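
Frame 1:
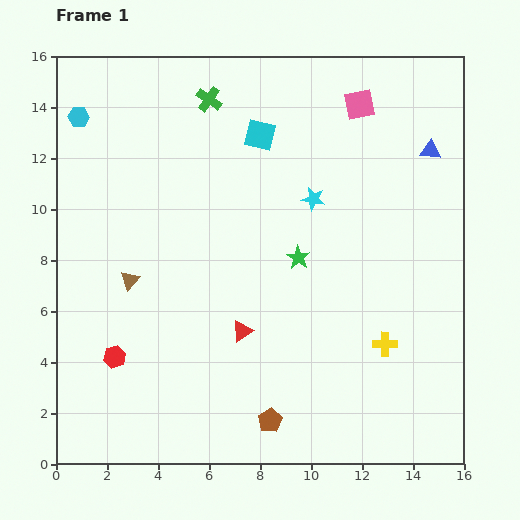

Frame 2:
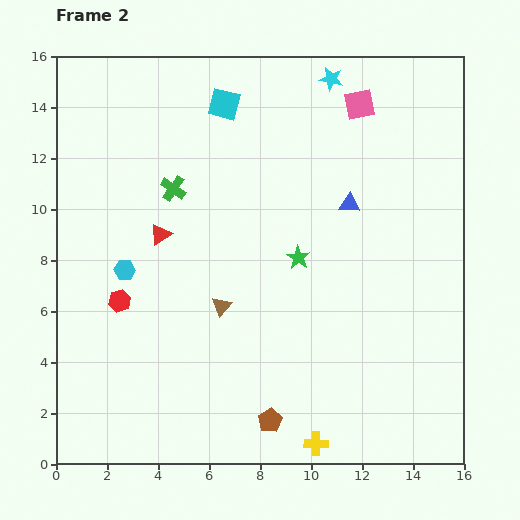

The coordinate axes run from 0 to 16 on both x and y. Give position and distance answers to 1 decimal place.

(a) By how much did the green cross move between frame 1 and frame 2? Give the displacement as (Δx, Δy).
(-1.4, -3.5)

The green cross was at (6.0, 14.3) in frame 1 and (4.6, 10.8) in frame 2.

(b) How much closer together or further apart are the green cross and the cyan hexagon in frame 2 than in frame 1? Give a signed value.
-1.4

Distance in frame 1: 5.1. Distance in frame 2: 3.7.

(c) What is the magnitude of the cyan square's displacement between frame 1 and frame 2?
1.8

The cyan square moved from (8.0, 12.9) to (6.6, 14.1), a distance of √(1.4² + 1.2²) ≈ 1.8.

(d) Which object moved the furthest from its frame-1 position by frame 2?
the cyan hexagon

(moved 6.3; next 5.0)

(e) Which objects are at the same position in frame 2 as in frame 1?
the brown pentagon, the pink square, the green star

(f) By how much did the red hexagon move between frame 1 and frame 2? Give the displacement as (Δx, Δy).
(0.2, 2.2)

The red hexagon was at (2.3, 4.2) in frame 1 and (2.5, 6.4) in frame 2.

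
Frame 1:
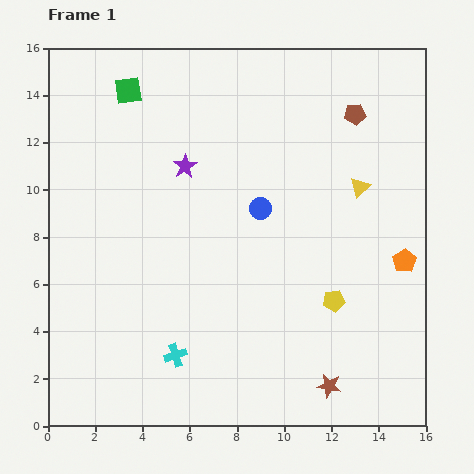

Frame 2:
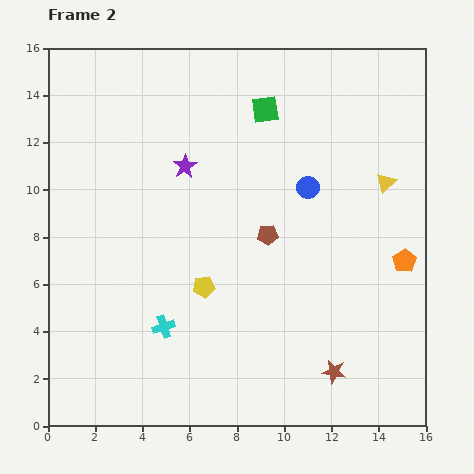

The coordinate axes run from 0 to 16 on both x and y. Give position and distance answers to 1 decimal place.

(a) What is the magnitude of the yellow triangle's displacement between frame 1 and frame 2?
1.1

The yellow triangle moved from (13.2, 10.1) to (14.3, 10.3), a distance of √(1.1² + 0.2²) ≈ 1.1.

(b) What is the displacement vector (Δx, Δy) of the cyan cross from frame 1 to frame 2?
(-0.5, 1.2)

The cyan cross was at (5.4, 3.0) in frame 1 and (4.9, 4.2) in frame 2.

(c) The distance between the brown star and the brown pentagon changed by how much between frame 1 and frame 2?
-5.2

Distance in frame 1: 11.6. Distance in frame 2: 6.4.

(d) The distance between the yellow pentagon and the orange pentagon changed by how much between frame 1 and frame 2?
+5.2

Distance in frame 1: 3.4. Distance in frame 2: 8.6.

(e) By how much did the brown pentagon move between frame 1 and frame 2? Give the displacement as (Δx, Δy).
(-3.7, -5.1)

The brown pentagon was at (13.0, 13.2) in frame 1 and (9.3, 8.1) in frame 2.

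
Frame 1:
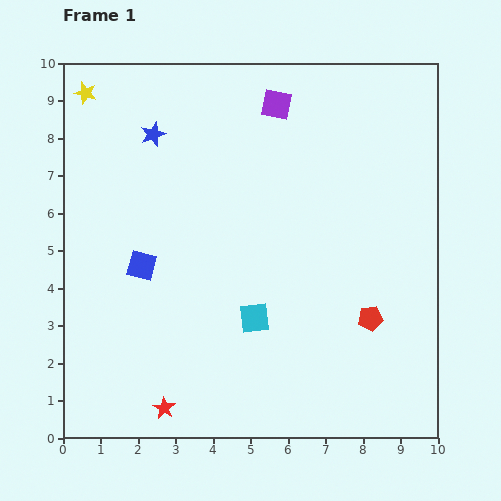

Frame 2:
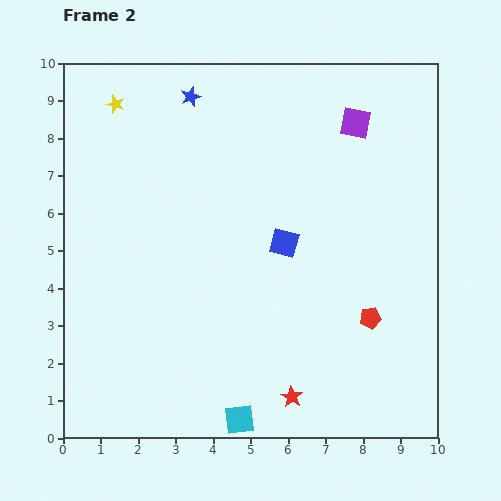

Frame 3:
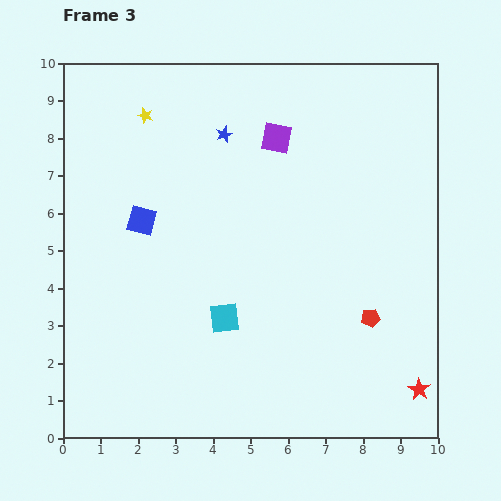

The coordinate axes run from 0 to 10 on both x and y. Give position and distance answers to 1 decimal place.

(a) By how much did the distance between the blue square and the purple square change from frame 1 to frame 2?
-1.9

Distance in frame 1: 5.6. Distance in frame 2: 3.7.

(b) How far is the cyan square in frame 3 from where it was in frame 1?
0.8

The cyan square moved from (5.1, 3.2) to (4.3, 3.2), a distance of √(0.8² + 0.0²) ≈ 0.8.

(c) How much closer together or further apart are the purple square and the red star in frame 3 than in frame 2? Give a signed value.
+0.2

Distance in frame 2: 7.5. Distance in frame 3: 7.7.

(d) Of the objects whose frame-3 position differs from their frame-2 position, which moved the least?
the yellow star

(moved 0.9)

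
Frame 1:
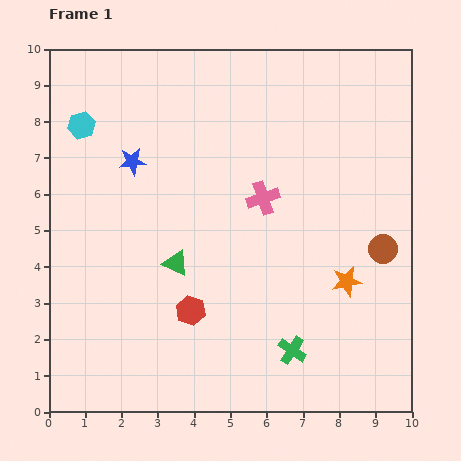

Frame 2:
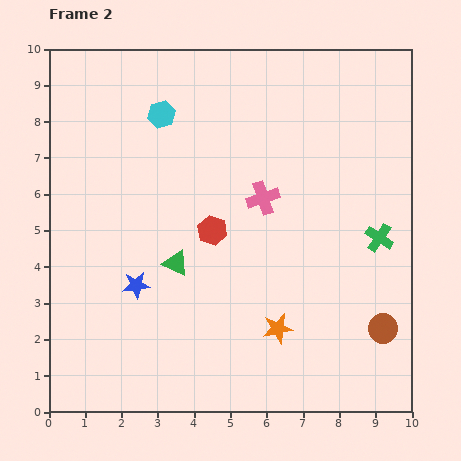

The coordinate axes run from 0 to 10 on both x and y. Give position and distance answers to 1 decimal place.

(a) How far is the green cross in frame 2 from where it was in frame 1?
3.9

The green cross moved from (6.7, 1.7) to (9.1, 4.8), a distance of √(2.4² + 3.1²) ≈ 3.9.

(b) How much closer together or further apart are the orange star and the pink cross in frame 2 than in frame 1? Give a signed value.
+0.3

Distance in frame 1: 3.3. Distance in frame 2: 3.6.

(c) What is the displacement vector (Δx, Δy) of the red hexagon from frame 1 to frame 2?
(0.6, 2.2)

The red hexagon was at (3.9, 2.8) in frame 1 and (4.5, 5.0) in frame 2.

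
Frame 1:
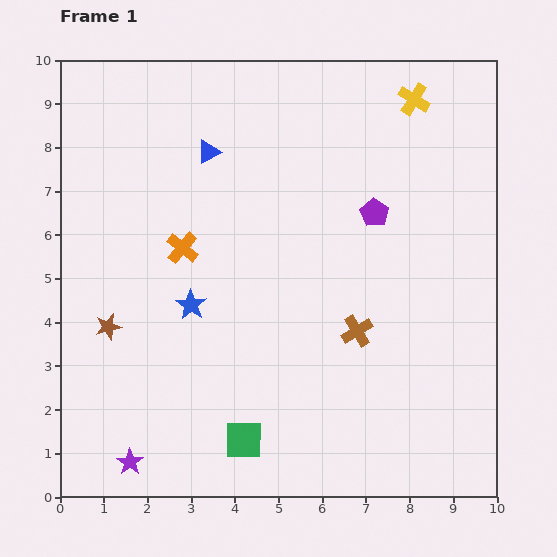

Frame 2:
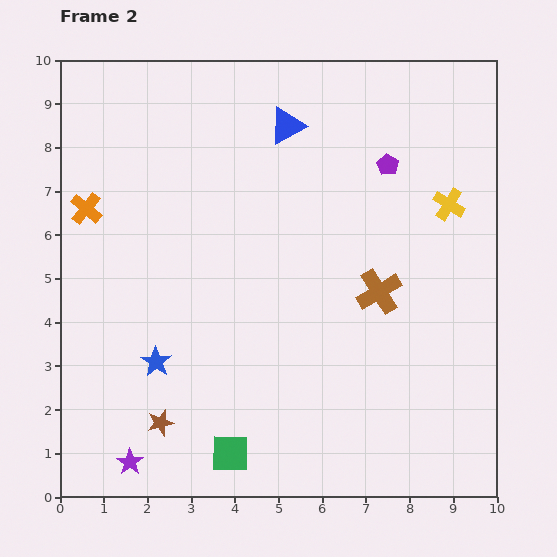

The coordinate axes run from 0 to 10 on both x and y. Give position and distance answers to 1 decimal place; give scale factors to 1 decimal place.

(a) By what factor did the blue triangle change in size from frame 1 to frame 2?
1.5×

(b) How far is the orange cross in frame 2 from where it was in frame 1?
2.4

The orange cross moved from (2.8, 5.7) to (0.6, 6.6), a distance of √(2.2² + 0.9²) ≈ 2.4.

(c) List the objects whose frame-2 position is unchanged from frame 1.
the purple star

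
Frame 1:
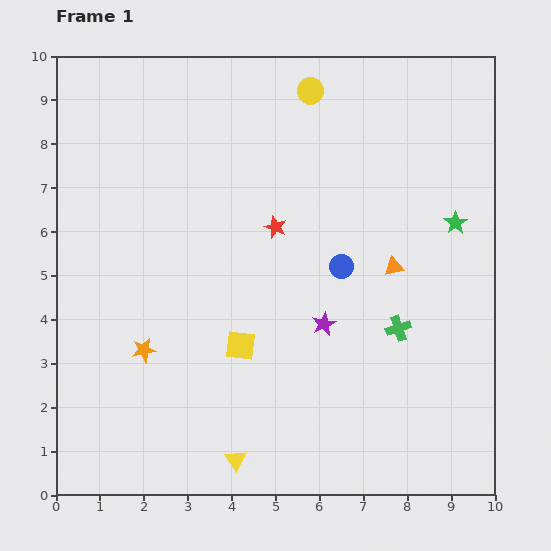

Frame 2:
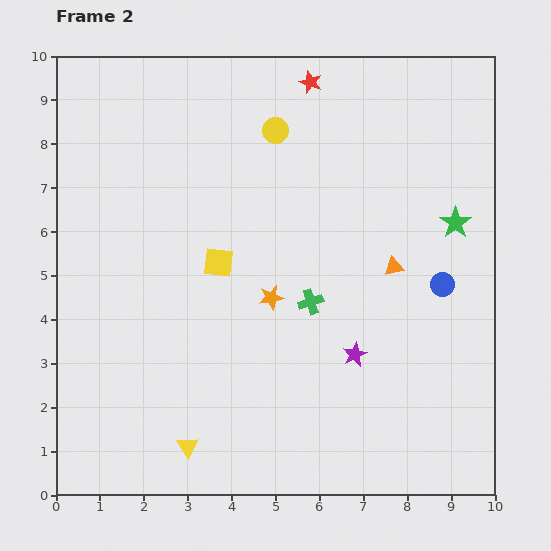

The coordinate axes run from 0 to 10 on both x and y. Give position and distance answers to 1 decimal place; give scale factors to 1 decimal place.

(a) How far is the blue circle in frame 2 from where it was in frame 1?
2.3

The blue circle moved from (6.5, 5.2) to (8.8, 4.8), a distance of √(2.3² + 0.4²) ≈ 2.3.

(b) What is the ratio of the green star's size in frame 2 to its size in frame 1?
1.4×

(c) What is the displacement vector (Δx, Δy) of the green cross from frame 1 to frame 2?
(-2.0, 0.6)

The green cross was at (7.8, 3.8) in frame 1 and (5.8, 4.4) in frame 2.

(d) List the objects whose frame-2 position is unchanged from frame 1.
the green star, the orange triangle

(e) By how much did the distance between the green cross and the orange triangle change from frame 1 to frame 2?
+0.7

Distance in frame 1: 1.4. Distance in frame 2: 2.1.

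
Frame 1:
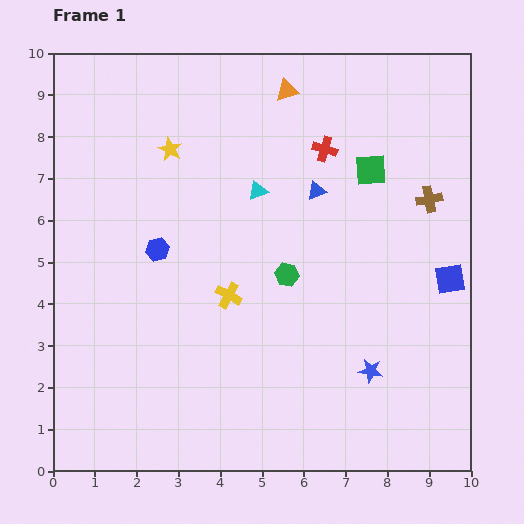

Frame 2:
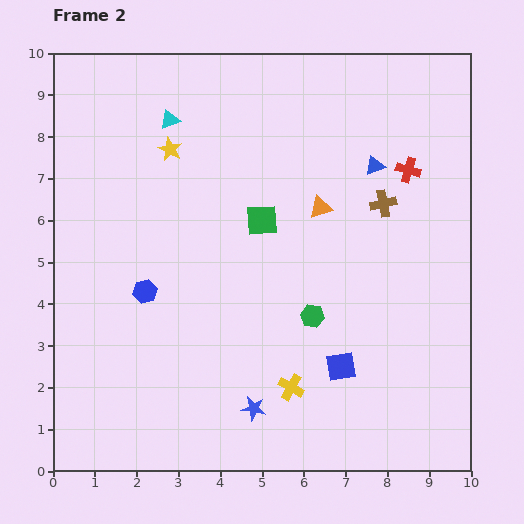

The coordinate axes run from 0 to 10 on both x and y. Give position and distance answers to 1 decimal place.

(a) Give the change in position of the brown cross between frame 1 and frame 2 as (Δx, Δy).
(-1.1, -0.1)

The brown cross was at (9.0, 6.5) in frame 1 and (7.9, 6.4) in frame 2.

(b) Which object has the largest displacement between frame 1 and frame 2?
the blue square

(moved 3.3; next 2.9)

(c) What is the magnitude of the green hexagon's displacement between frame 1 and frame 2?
1.2

The green hexagon moved from (5.6, 4.7) to (6.2, 3.7), a distance of √(0.6² + 1.0²) ≈ 1.2.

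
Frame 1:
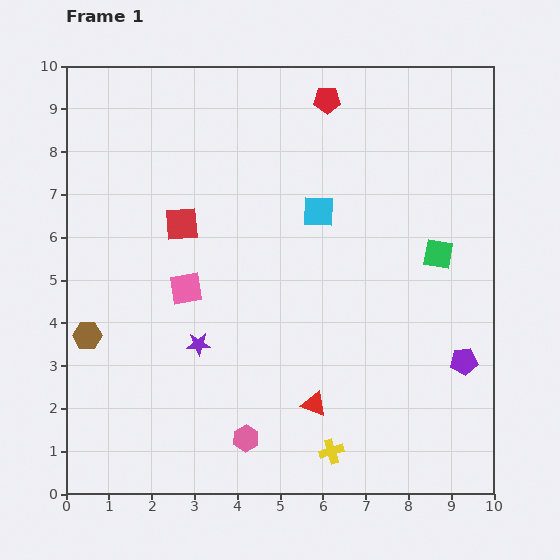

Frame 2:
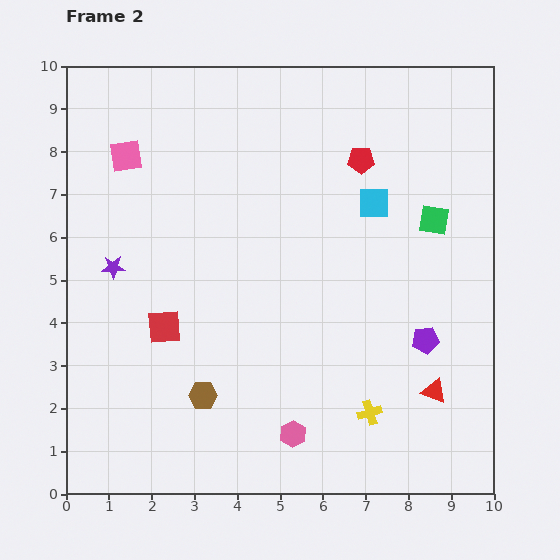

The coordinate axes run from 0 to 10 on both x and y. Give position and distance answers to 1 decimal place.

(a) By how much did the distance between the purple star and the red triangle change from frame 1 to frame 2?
+5.0

Distance in frame 1: 3.0. Distance in frame 2: 8.0.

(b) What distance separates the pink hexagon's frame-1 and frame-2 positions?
1.1

The pink hexagon moved from (4.2, 1.3) to (5.3, 1.4), a distance of √(1.1² + 0.1²) ≈ 1.1.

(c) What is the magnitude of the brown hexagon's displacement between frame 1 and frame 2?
3.0

The brown hexagon moved from (0.5, 3.7) to (3.2, 2.3), a distance of √(2.7² + 1.4²) ≈ 3.0.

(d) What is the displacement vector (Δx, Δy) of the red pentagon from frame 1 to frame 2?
(0.8, -1.4)

The red pentagon was at (6.1, 9.2) in frame 1 and (6.9, 7.8) in frame 2.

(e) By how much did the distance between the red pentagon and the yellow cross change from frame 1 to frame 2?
-2.3

Distance in frame 1: 8.2. Distance in frame 2: 5.9.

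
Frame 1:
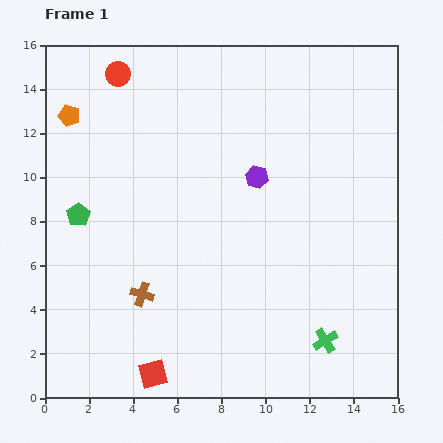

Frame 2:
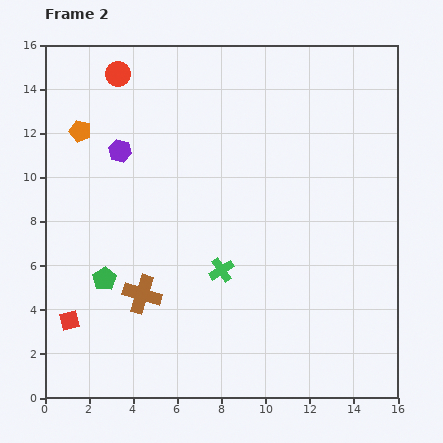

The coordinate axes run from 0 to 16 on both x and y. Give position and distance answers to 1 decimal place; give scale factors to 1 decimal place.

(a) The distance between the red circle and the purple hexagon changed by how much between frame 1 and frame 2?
-4.4

Distance in frame 1: 7.9. Distance in frame 2: 3.5.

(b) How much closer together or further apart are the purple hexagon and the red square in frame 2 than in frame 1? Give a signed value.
-2.1

Distance in frame 1: 10.1. Distance in frame 2: 8.0.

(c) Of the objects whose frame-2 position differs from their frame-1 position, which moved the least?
the orange pentagon

(moved 0.9)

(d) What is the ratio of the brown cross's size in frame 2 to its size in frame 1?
1.6×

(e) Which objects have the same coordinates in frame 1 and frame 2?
the brown cross, the red circle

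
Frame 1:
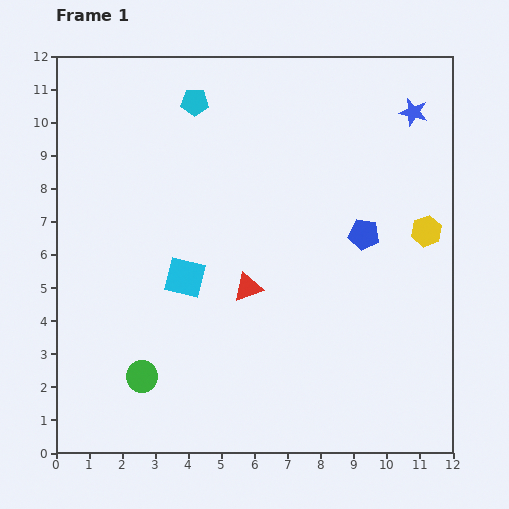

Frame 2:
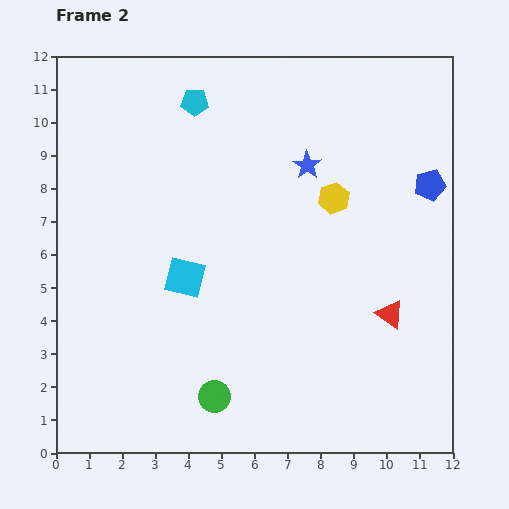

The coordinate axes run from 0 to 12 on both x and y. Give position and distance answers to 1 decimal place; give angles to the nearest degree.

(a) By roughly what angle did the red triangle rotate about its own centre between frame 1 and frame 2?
53° clockwise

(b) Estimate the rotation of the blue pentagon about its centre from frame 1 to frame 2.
22° counter-clockwise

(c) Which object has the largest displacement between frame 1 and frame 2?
the red triangle

(moved 4.4; next 3.6)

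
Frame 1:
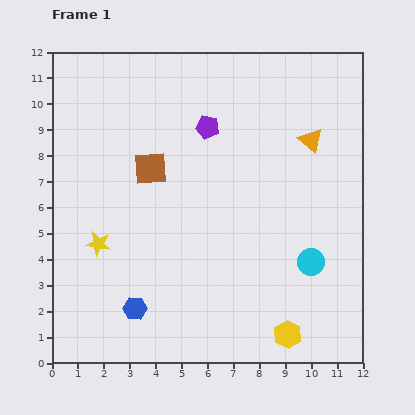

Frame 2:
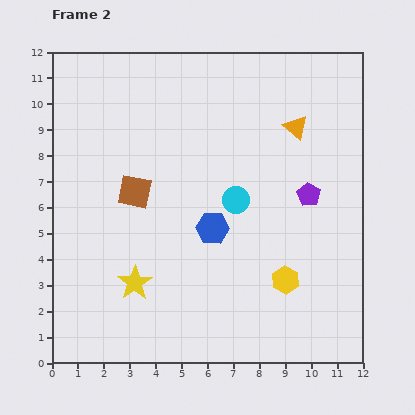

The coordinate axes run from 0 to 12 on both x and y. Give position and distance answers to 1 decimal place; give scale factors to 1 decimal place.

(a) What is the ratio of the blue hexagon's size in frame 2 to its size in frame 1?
1.4×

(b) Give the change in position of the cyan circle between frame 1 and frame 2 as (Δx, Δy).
(-2.9, 2.4)

The cyan circle was at (10.0, 3.9) in frame 1 and (7.1, 6.3) in frame 2.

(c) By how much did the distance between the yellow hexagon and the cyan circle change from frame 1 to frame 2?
+0.7

Distance in frame 1: 2.9. Distance in frame 2: 3.6.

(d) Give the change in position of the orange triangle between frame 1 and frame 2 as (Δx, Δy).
(-0.6, 0.5)

The orange triangle was at (10.0, 8.6) in frame 1 and (9.4, 9.1) in frame 2.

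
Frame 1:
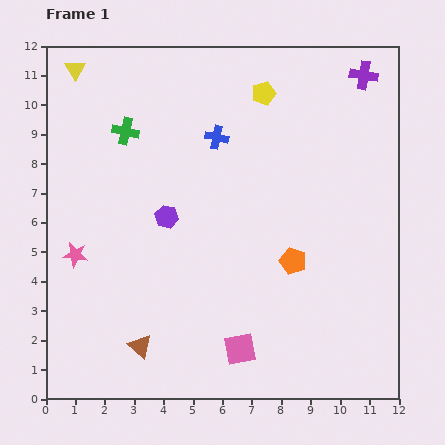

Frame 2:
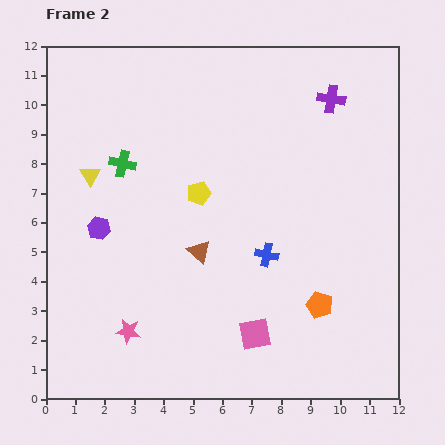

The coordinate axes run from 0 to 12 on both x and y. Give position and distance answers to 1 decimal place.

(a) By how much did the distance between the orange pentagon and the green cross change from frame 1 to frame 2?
+1.0

Distance in frame 1: 7.2. Distance in frame 2: 8.2.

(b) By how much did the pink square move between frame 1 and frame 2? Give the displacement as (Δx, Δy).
(0.5, 0.5)

The pink square was at (6.6, 1.7) in frame 1 and (7.1, 2.2) in frame 2.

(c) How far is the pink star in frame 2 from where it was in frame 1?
3.2

The pink star moved from (1.0, 4.9) to (2.8, 2.3), a distance of √(1.8² + 2.6²) ≈ 3.2.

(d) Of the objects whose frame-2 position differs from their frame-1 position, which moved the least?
the pink square

(moved 0.7)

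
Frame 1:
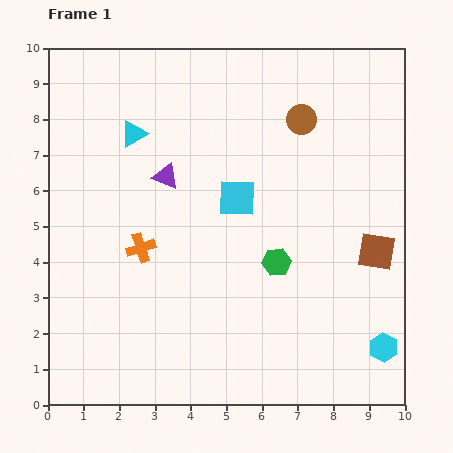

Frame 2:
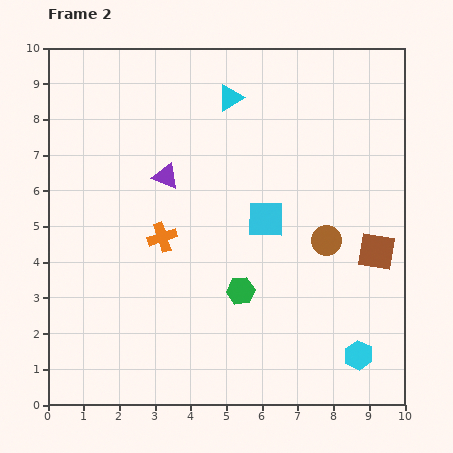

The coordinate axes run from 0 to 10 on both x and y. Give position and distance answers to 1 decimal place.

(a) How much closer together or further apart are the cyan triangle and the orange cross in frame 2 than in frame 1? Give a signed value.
+1.1

Distance in frame 1: 3.2. Distance in frame 2: 4.3.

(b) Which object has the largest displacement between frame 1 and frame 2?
the brown circle

(moved 3.5; next 2.9)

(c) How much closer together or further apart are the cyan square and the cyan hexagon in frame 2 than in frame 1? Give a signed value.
-1.3

Distance in frame 1: 5.9. Distance in frame 2: 4.6.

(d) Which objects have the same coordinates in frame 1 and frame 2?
the brown square, the purple triangle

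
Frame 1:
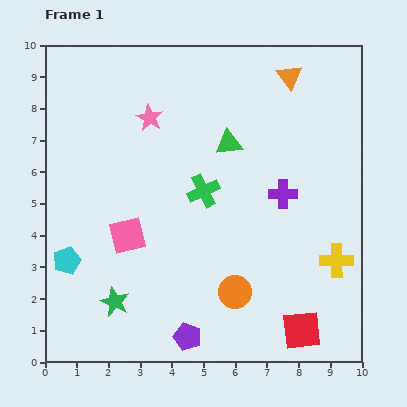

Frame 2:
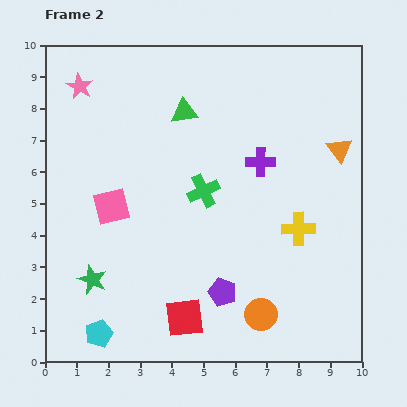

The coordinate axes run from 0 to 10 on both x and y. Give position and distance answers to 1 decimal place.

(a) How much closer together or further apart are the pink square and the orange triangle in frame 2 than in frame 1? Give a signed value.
+0.3

Distance in frame 1: 7.1. Distance in frame 2: 7.4.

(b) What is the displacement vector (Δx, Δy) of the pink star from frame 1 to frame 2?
(-2.2, 1.0)

The pink star was at (3.3, 7.7) in frame 1 and (1.1, 8.7) in frame 2.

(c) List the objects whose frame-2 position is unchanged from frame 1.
the green cross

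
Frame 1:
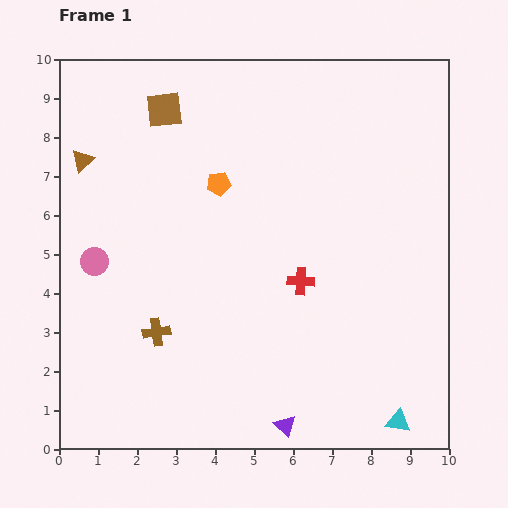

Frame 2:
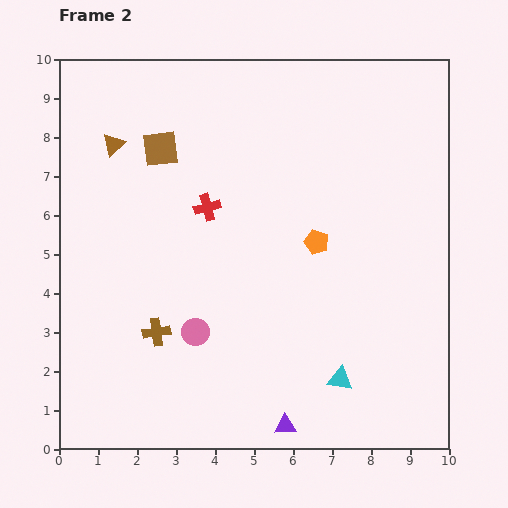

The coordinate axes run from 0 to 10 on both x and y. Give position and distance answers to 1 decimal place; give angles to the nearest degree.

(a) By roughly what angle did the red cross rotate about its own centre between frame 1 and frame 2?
19° counter-clockwise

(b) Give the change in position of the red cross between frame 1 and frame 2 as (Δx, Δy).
(-2.4, 1.9)

The red cross was at (6.2, 4.3) in frame 1 and (3.8, 6.2) in frame 2.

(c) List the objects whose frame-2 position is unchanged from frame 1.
the brown cross, the purple triangle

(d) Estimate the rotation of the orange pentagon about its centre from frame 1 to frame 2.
28° clockwise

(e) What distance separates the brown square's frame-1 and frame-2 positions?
1.0

The brown square moved from (2.7, 8.7) to (2.6, 7.7), a distance of √(0.1² + 1.0²) ≈ 1.0.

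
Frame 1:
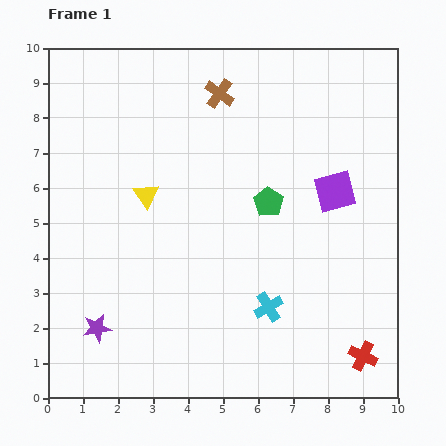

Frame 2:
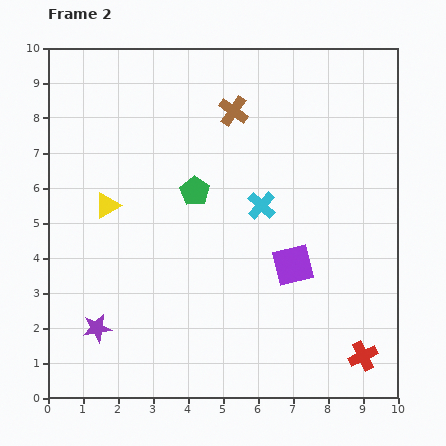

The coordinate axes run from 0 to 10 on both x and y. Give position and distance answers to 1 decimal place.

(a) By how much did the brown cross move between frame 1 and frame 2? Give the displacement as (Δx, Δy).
(0.4, -0.5)

The brown cross was at (4.9, 8.7) in frame 1 and (5.3, 8.2) in frame 2.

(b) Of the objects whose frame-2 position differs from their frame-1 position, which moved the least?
the brown cross

(moved 0.6)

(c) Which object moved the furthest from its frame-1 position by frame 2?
the cyan cross

(moved 2.9; next 2.4)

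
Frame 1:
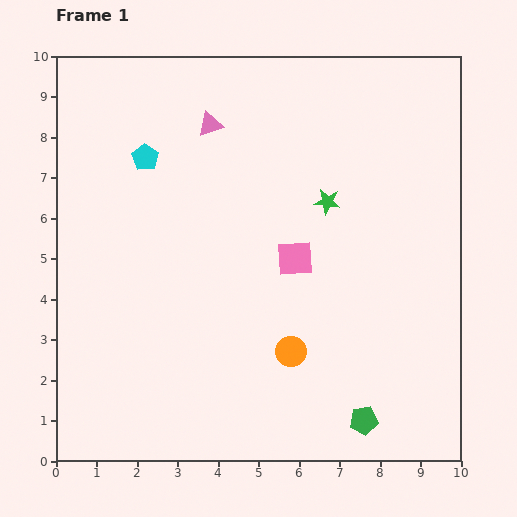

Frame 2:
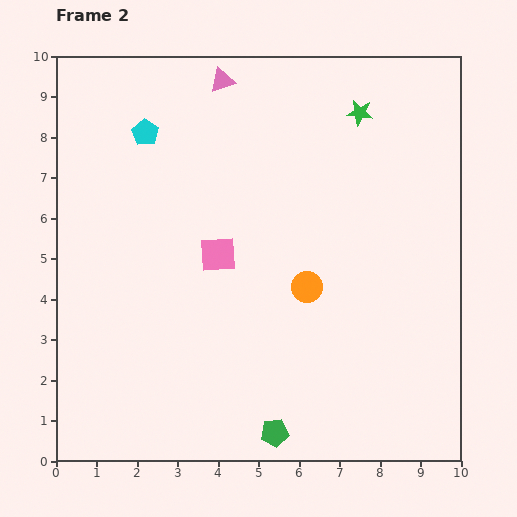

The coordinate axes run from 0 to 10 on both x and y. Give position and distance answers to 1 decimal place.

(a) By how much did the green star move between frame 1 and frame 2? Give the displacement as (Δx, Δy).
(0.8, 2.2)

The green star was at (6.7, 6.4) in frame 1 and (7.5, 8.6) in frame 2.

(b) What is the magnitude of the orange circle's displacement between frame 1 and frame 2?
1.6

The orange circle moved from (5.8, 2.7) to (6.2, 4.3), a distance of √(0.4² + 1.6²) ≈ 1.6.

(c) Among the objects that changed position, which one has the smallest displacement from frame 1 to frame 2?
the cyan pentagon

(moved 0.6)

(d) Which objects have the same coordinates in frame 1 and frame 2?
none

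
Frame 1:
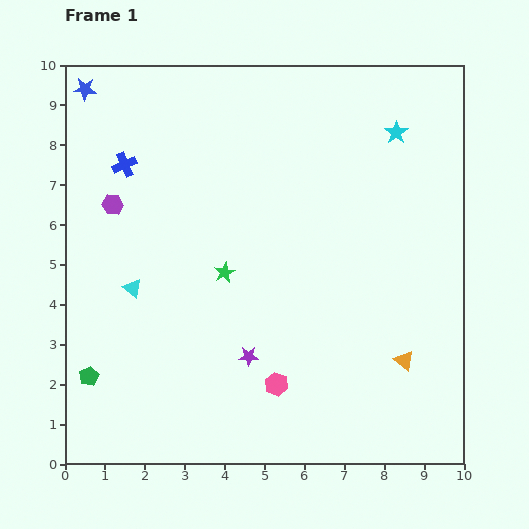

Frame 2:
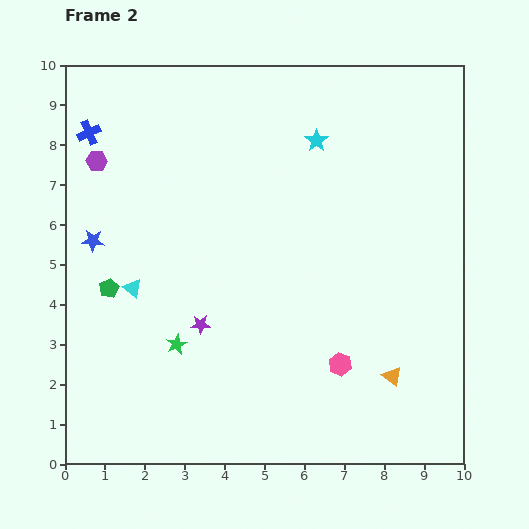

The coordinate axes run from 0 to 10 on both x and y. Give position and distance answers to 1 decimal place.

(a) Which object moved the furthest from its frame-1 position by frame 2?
the blue star

(moved 3.8; next 2.3)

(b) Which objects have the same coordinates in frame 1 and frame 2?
the cyan triangle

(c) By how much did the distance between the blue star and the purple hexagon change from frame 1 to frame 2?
-1.0

Distance in frame 1: 3.0. Distance in frame 2: 2.0.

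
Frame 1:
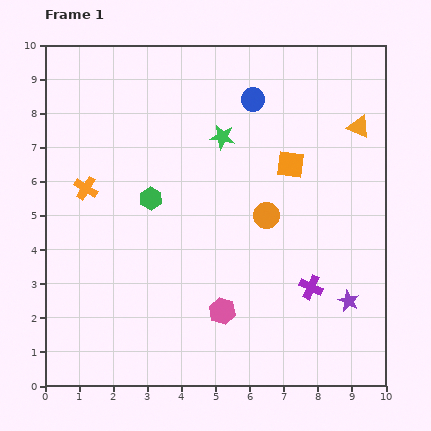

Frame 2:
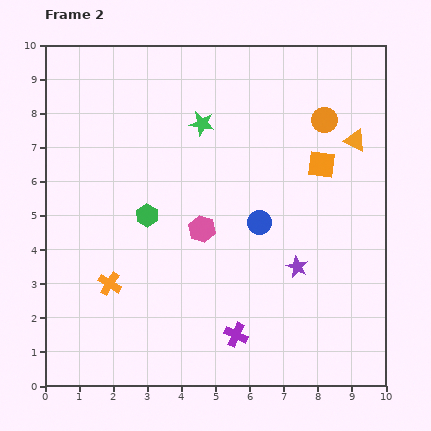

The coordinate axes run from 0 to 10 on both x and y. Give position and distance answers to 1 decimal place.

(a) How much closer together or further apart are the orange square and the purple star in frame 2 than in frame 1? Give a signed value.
-1.2

Distance in frame 1: 4.3. Distance in frame 2: 3.1.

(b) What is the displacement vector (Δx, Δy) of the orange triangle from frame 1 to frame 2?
(-0.1, -0.4)

The orange triangle was at (9.2, 7.6) in frame 1 and (9.1, 7.2) in frame 2.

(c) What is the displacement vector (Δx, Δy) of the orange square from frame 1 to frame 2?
(0.9, 0.0)

The orange square was at (7.2, 6.5) in frame 1 and (8.1, 6.5) in frame 2.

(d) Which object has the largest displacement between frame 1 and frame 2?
the blue circle

(moved 3.6; next 3.3)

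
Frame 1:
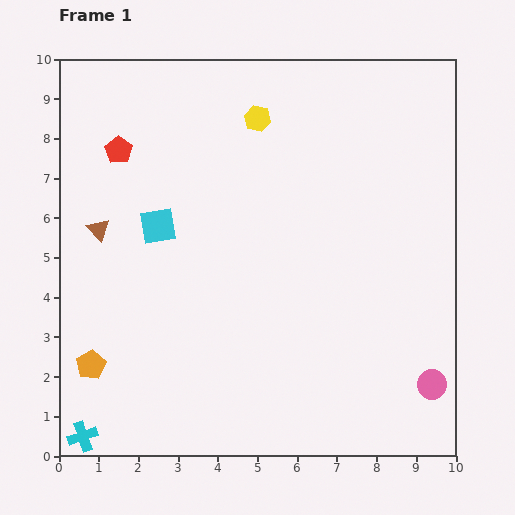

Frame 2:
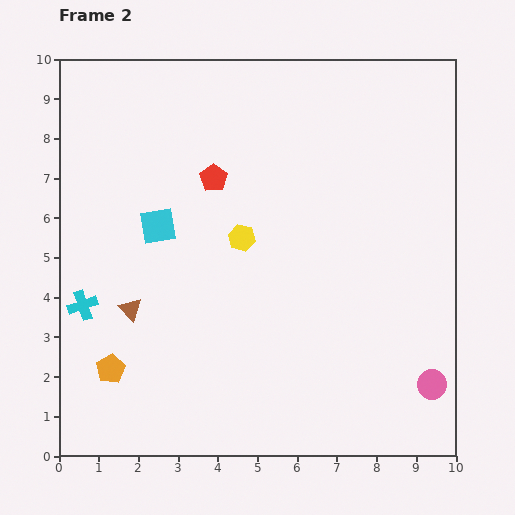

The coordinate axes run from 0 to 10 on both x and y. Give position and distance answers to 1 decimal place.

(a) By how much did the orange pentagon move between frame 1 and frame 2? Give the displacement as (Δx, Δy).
(0.5, -0.1)

The orange pentagon was at (0.8, 2.3) in frame 1 and (1.3, 2.2) in frame 2.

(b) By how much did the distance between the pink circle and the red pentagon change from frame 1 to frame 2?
-2.3

Distance in frame 1: 9.9. Distance in frame 2: 7.6.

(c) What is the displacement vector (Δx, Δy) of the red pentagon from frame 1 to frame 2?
(2.4, -0.7)

The red pentagon was at (1.5, 7.7) in frame 1 and (3.9, 7.0) in frame 2.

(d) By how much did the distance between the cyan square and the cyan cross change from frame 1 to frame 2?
-2.8

Distance in frame 1: 5.6. Distance in frame 2: 2.8.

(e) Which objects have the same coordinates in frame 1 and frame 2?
the pink circle, the cyan square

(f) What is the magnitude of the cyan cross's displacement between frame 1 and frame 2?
3.3

The cyan cross moved from (0.6, 0.5) to (0.6, 3.8), a distance of √(0.0² + 3.3²) ≈ 3.3.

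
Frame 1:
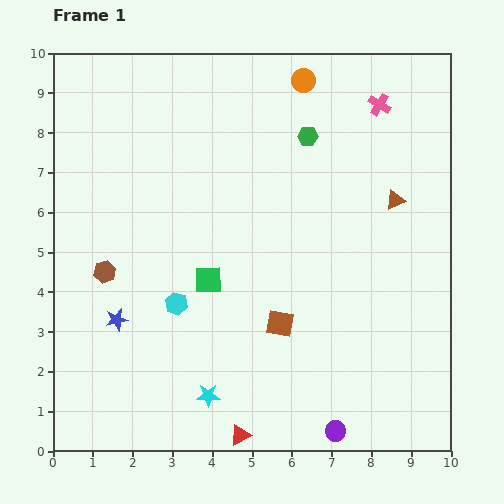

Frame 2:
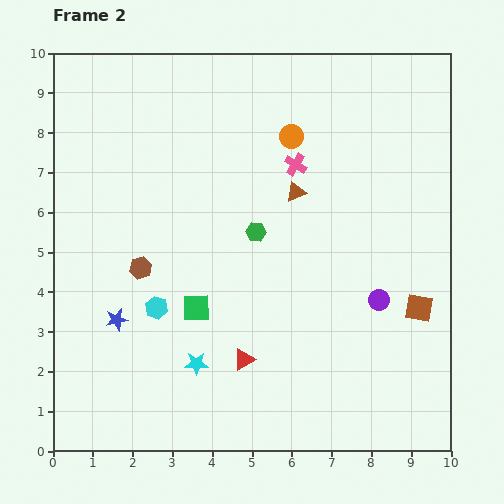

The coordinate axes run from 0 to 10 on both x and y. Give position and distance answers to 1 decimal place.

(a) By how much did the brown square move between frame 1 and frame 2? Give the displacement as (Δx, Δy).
(3.5, 0.4)

The brown square was at (5.7, 3.2) in frame 1 and (9.2, 3.6) in frame 2.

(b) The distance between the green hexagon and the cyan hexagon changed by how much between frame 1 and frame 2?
-2.2

Distance in frame 1: 5.3. Distance in frame 2: 3.1.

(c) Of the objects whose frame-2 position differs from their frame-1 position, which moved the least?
the cyan hexagon

(moved 0.5)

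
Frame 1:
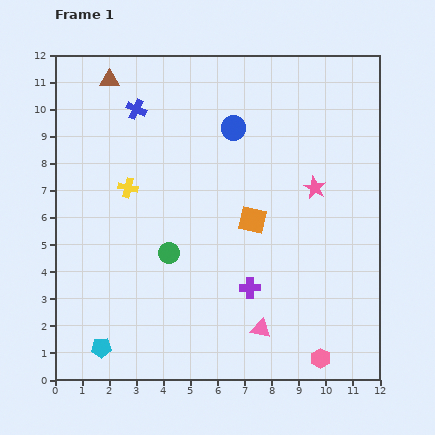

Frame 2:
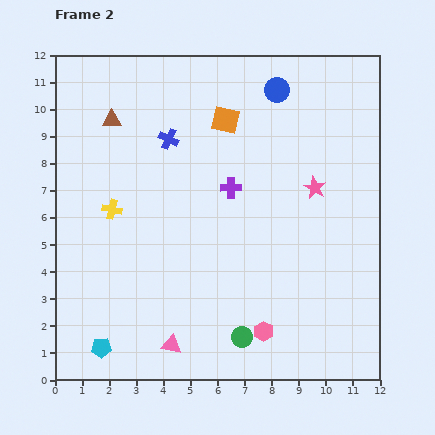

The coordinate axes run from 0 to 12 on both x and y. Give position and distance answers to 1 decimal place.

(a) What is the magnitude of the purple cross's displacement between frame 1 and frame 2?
3.8

The purple cross moved from (7.2, 3.4) to (6.5, 7.1), a distance of √(0.7² + 3.7²) ≈ 3.8.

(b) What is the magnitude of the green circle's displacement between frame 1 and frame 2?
4.1

The green circle moved from (4.2, 4.7) to (6.9, 1.6), a distance of √(2.7² + 3.1²) ≈ 4.1.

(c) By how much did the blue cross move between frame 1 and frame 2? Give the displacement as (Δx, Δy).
(1.2, -1.1)

The blue cross was at (3.0, 10.0) in frame 1 and (4.2, 8.9) in frame 2.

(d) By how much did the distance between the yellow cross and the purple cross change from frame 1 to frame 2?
-1.3

Distance in frame 1: 5.8. Distance in frame 2: 4.5.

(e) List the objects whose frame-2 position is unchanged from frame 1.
the pink star, the cyan pentagon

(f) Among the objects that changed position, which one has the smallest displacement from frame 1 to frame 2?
the yellow cross

(moved 1.0)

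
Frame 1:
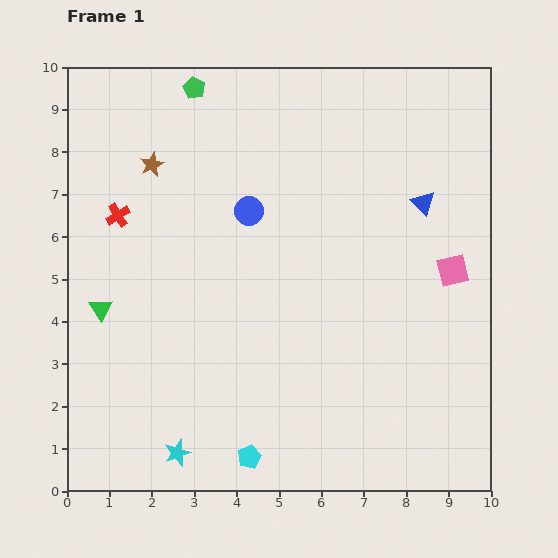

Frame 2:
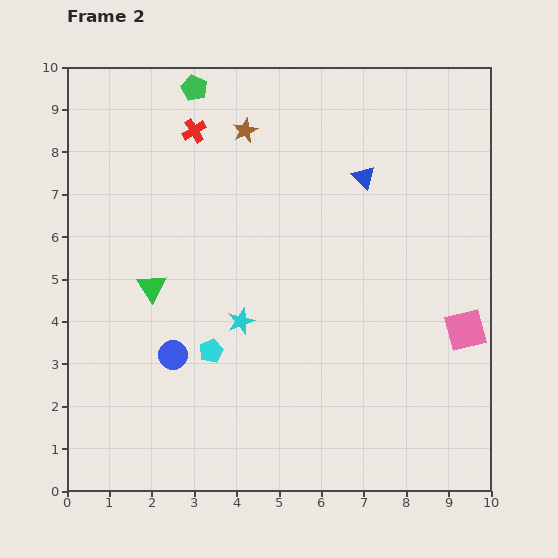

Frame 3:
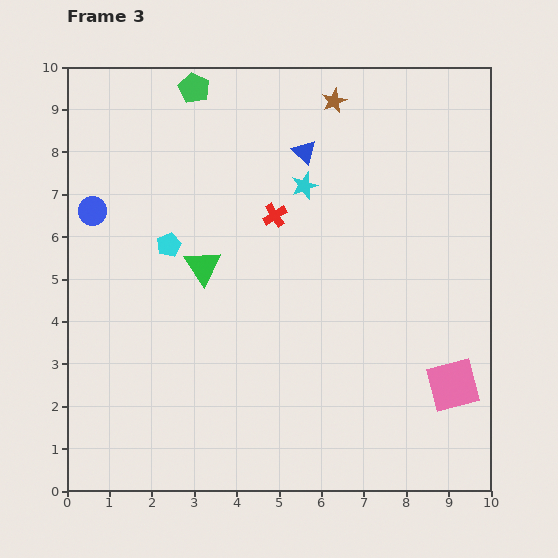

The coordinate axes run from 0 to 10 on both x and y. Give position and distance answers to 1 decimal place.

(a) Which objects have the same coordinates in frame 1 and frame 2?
the green pentagon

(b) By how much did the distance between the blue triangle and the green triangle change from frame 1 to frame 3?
-4.4

Distance in frame 1: 8.0. Distance in frame 3: 3.6.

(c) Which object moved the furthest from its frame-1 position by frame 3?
the cyan star

(moved 7.0; next 5.3)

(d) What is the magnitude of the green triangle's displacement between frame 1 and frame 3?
2.6

The green triangle moved from (0.8, 4.3) to (3.2, 5.3), a distance of √(2.4² + 1.0²) ≈ 2.6.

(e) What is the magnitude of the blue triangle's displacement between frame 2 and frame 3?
1.5

The blue triangle moved from (7.0, 7.4) to (5.6, 8.0), a distance of √(1.4² + 0.6²) ≈ 1.5.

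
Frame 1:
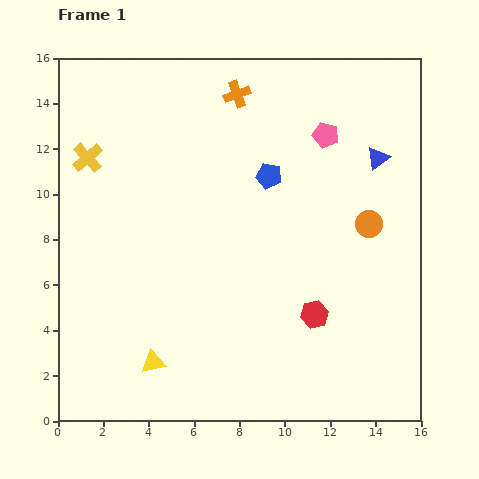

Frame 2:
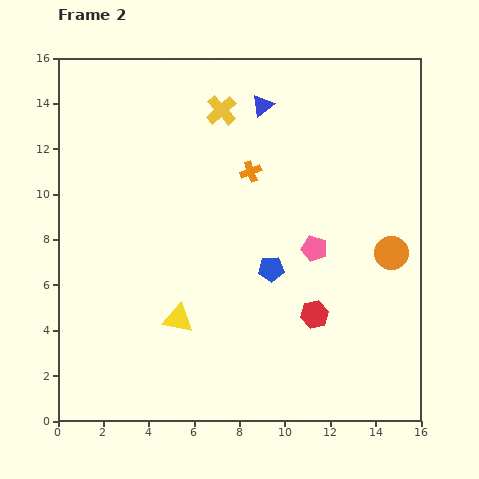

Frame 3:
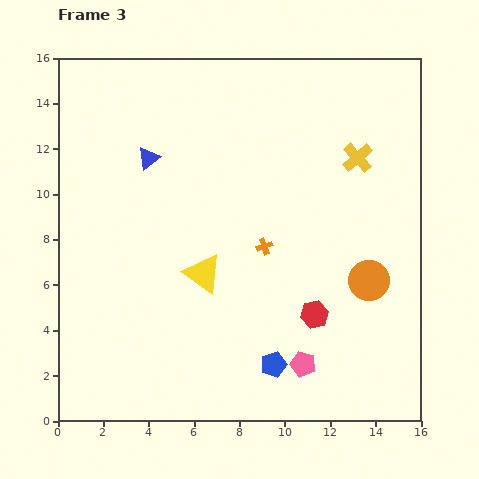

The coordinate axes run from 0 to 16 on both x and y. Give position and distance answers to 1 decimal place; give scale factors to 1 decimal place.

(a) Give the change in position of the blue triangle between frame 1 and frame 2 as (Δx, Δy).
(-5.1, 2.3)

The blue triangle was at (14.1, 11.6) in frame 1 and (9.0, 13.9) in frame 2.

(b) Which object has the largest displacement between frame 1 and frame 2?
the yellow cross

(moved 6.3; next 5.6)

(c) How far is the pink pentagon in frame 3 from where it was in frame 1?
10.1

The pink pentagon moved from (11.8, 12.6) to (10.8, 2.5), a distance of √(1.0² + 10.1²) ≈ 10.1.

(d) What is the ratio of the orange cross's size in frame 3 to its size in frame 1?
0.6×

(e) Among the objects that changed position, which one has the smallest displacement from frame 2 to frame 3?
the orange circle

(moved 1.6)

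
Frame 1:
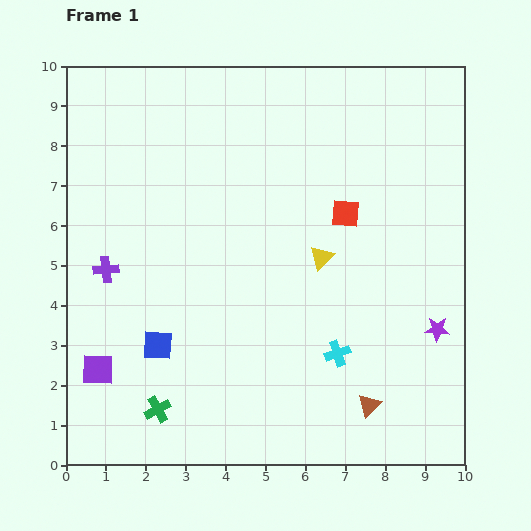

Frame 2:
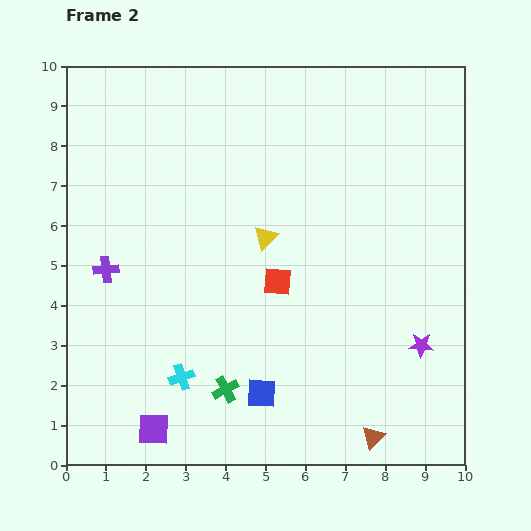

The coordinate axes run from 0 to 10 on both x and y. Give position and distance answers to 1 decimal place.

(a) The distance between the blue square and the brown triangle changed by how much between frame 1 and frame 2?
-2.5

Distance in frame 1: 5.5. Distance in frame 2: 3.0.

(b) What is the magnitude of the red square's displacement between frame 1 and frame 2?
2.4

The red square moved from (7.0, 6.3) to (5.3, 4.6), a distance of √(1.7² + 1.7²) ≈ 2.4.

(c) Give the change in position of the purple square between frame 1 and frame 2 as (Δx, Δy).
(1.4, -1.5)

The purple square was at (0.8, 2.4) in frame 1 and (2.2, 0.9) in frame 2.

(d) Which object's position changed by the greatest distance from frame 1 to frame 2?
the cyan cross

(moved 3.9; next 2.9)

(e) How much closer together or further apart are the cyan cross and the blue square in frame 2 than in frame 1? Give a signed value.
-2.5

Distance in frame 1: 4.5. Distance in frame 2: 2.0.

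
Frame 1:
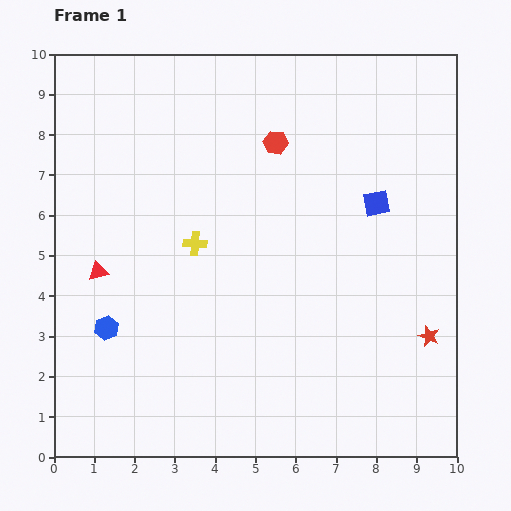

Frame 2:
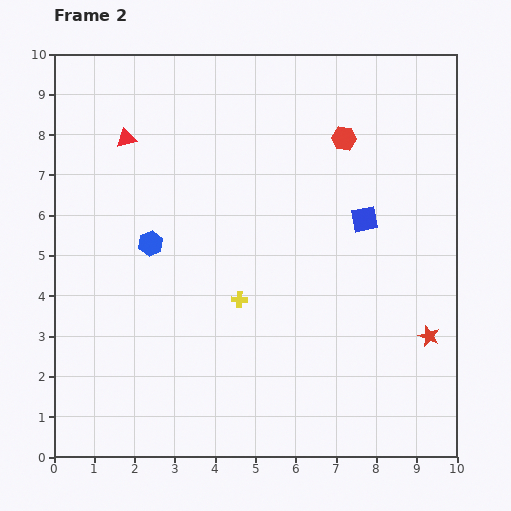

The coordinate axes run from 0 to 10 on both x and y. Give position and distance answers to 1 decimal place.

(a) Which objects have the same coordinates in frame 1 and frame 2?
the red star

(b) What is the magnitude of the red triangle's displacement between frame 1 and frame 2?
3.4

The red triangle moved from (1.1, 4.6) to (1.8, 7.9), a distance of √(0.7² + 3.3²) ≈ 3.4.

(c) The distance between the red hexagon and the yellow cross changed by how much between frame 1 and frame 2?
+1.6

Distance in frame 1: 3.2. Distance in frame 2: 4.8.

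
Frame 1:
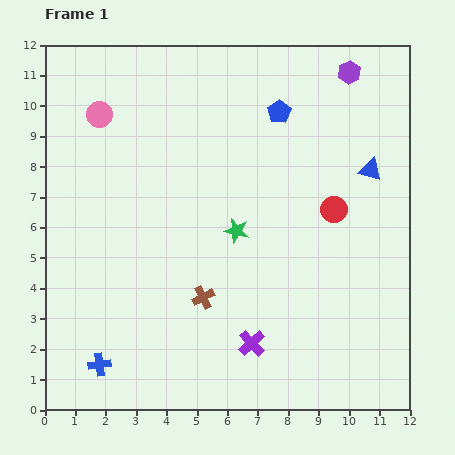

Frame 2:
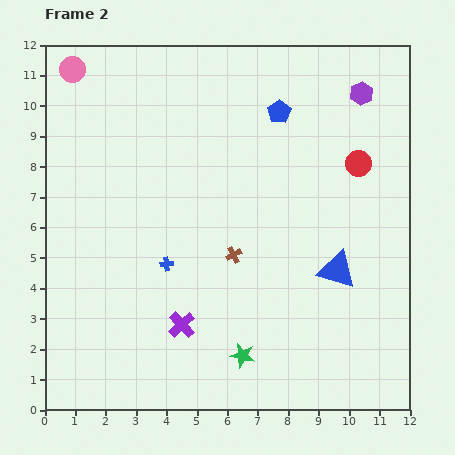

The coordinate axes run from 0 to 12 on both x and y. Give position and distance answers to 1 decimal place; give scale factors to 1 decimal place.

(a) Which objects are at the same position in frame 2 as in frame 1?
the blue pentagon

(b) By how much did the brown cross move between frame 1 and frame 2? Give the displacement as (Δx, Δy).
(1.0, 1.4)

The brown cross was at (5.2, 3.7) in frame 1 and (6.2, 5.1) in frame 2.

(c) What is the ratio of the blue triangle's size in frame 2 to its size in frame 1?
1.7×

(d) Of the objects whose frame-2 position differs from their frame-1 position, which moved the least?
the purple hexagon

(moved 0.8)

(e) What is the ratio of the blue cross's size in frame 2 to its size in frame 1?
0.6×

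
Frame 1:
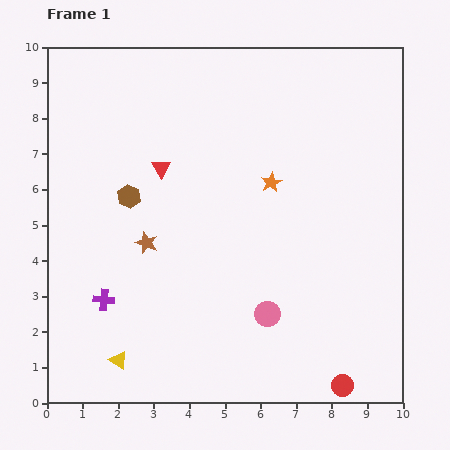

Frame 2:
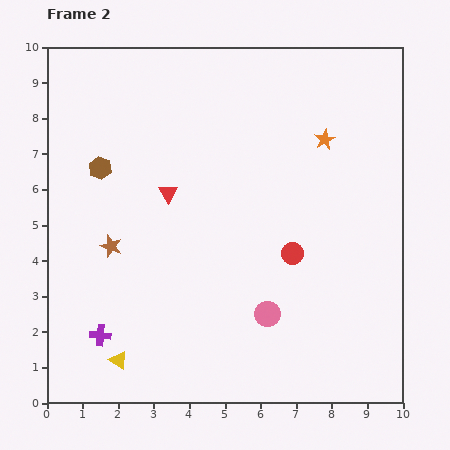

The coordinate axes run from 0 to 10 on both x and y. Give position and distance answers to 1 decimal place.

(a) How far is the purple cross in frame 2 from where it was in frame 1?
1.0

The purple cross moved from (1.6, 2.9) to (1.5, 1.9), a distance of √(0.1² + 1.0²) ≈ 1.0.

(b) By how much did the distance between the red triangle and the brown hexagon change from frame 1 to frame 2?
+0.8

Distance in frame 1: 1.2. Distance in frame 2: 2.0.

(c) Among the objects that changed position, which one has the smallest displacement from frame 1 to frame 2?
the red triangle

(moved 0.7)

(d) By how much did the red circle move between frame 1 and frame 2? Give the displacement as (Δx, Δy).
(-1.4, 3.7)

The red circle was at (8.3, 0.5) in frame 1 and (6.9, 4.2) in frame 2.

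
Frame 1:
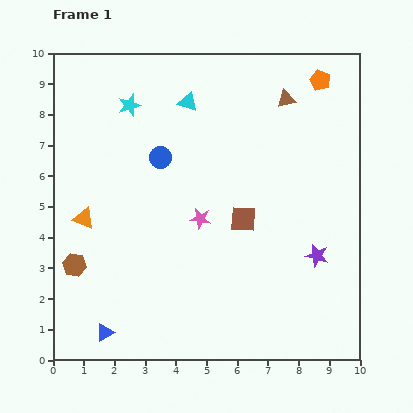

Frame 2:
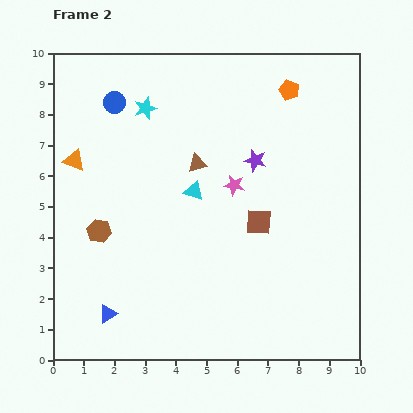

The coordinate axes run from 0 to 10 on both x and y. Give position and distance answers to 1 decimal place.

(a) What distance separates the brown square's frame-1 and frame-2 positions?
0.5

The brown square moved from (6.2, 4.6) to (6.7, 4.5), a distance of √(0.5² + 0.1²) ≈ 0.5.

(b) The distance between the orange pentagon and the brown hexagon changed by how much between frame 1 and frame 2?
-2.3

Distance in frame 1: 10.0. Distance in frame 2: 7.7.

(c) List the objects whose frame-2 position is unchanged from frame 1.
none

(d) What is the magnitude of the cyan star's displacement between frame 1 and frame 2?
0.5

The cyan star moved from (2.5, 8.3) to (3.0, 8.2), a distance of √(0.5² + 0.1²) ≈ 0.5.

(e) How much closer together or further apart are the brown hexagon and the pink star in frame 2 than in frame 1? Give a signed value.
+0.2

Distance in frame 1: 4.4. Distance in frame 2: 4.6.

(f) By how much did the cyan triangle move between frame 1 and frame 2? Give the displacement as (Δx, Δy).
(0.2, -2.9)

The cyan triangle was at (4.4, 8.4) in frame 1 and (4.6, 5.5) in frame 2.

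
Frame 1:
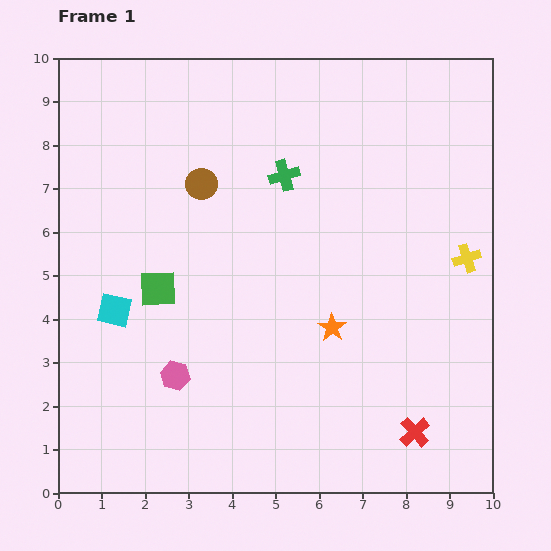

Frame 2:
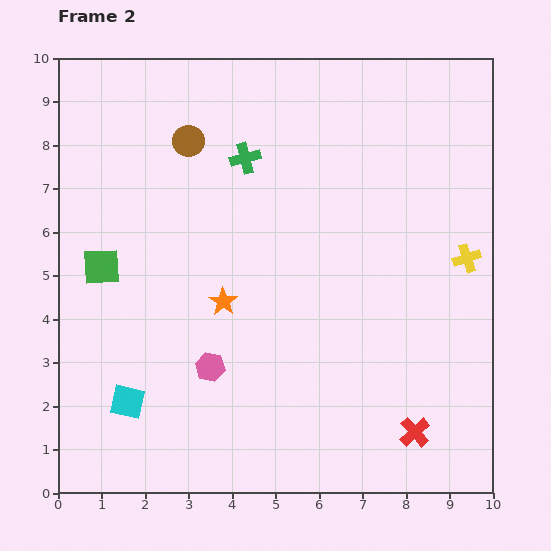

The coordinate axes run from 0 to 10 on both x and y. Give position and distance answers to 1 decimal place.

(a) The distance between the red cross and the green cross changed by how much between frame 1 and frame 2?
+0.8

Distance in frame 1: 6.6. Distance in frame 2: 7.4.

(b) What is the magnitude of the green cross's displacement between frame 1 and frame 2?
1.0

The green cross moved from (5.2, 7.3) to (4.3, 7.7), a distance of √(0.9² + 0.4²) ≈ 1.0.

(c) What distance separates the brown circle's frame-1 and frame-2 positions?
1.0

The brown circle moved from (3.3, 7.1) to (3.0, 8.1), a distance of √(0.3² + 1.0²) ≈ 1.0.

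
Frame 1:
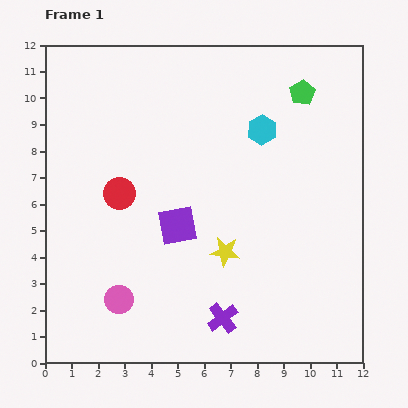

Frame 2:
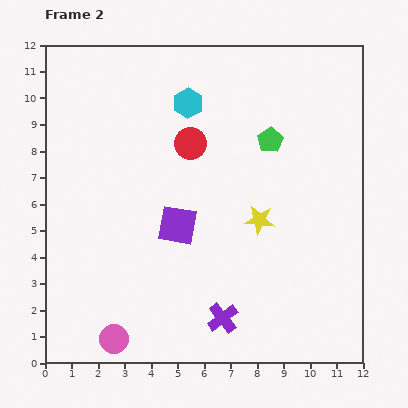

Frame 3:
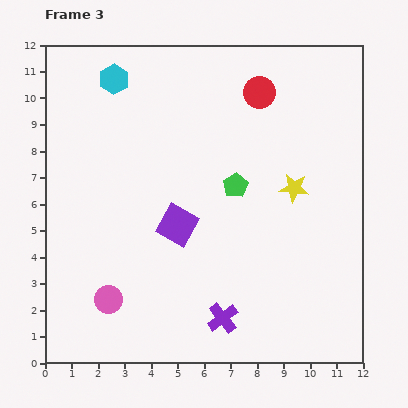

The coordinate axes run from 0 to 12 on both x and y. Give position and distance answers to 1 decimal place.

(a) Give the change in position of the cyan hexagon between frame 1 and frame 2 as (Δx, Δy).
(-2.8, 1.0)

The cyan hexagon was at (8.2, 8.8) in frame 1 and (5.4, 9.8) in frame 2.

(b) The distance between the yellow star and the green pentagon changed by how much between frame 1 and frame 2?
-3.7

Distance in frame 1: 6.7. Distance in frame 2: 3.0.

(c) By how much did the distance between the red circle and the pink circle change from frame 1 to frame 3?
+5.7

Distance in frame 1: 4.0. Distance in frame 3: 9.7.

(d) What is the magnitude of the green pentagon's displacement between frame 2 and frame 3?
2.1

The green pentagon moved from (8.5, 8.4) to (7.2, 6.7), a distance of √(1.3² + 1.7²) ≈ 2.1.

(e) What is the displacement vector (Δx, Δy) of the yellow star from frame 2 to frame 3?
(1.3, 1.2)

The yellow star was at (8.1, 5.4) in frame 2 and (9.4, 6.6) in frame 3.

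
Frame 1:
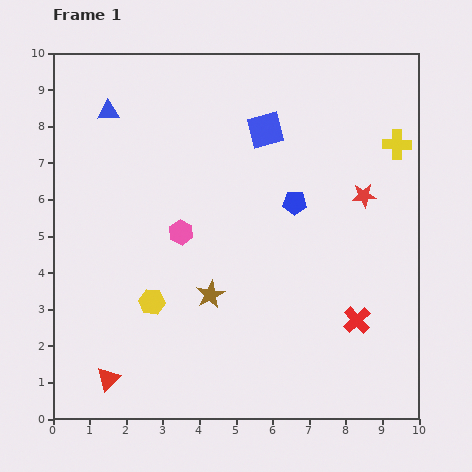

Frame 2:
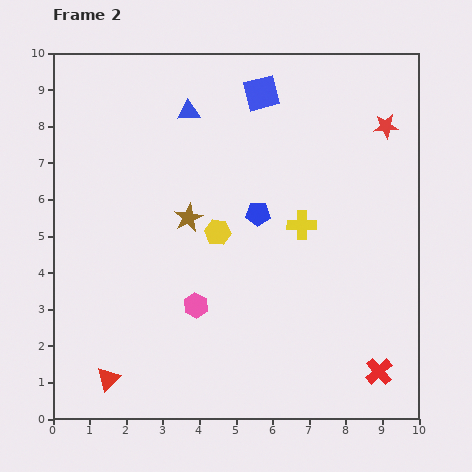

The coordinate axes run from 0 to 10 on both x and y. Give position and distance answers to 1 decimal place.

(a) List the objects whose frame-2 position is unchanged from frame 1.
the red triangle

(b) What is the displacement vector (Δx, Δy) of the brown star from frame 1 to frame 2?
(-0.6, 2.1)

The brown star was at (4.3, 3.4) in frame 1 and (3.7, 5.5) in frame 2.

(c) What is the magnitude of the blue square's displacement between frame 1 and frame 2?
1.0

The blue square moved from (5.8, 7.9) to (5.7, 8.9), a distance of √(0.1² + 1.0²) ≈ 1.0.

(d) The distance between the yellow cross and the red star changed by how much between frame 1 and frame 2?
+1.8

Distance in frame 1: 1.7. Distance in frame 2: 3.5.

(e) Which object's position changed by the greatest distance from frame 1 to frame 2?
the yellow cross

(moved 3.4; next 2.6)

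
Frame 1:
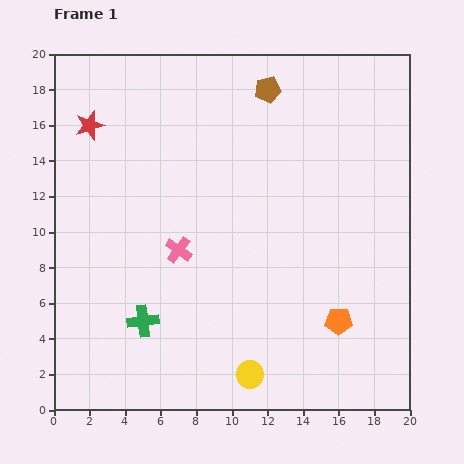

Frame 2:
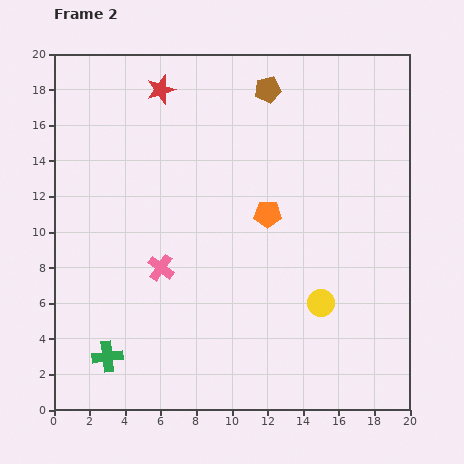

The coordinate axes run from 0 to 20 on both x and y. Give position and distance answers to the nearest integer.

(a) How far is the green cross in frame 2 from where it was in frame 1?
3

The green cross moved from (5, 5) to (3, 3), a distance of √(2² + 2²) ≈ 3.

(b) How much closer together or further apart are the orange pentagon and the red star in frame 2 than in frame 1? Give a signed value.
-9

Distance in frame 1: 18. Distance in frame 2: 9.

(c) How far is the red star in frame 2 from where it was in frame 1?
4

The red star moved from (2, 16) to (6, 18), a distance of √(4² + 2²) ≈ 4.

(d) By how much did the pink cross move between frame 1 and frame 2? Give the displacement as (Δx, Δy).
(-1, -1)

The pink cross was at (7, 9) in frame 1 and (6, 8) in frame 2.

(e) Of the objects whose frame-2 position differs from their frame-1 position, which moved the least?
the pink cross

(moved 1)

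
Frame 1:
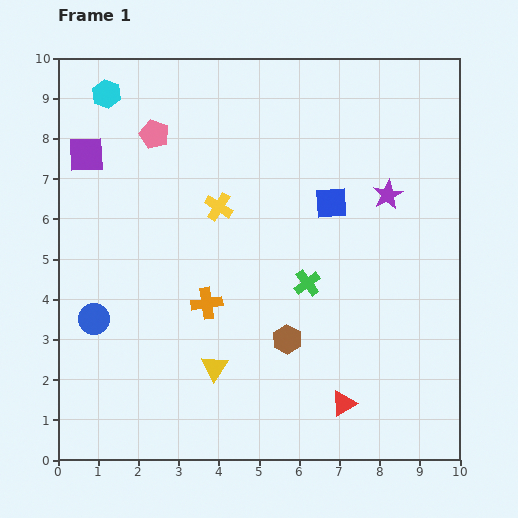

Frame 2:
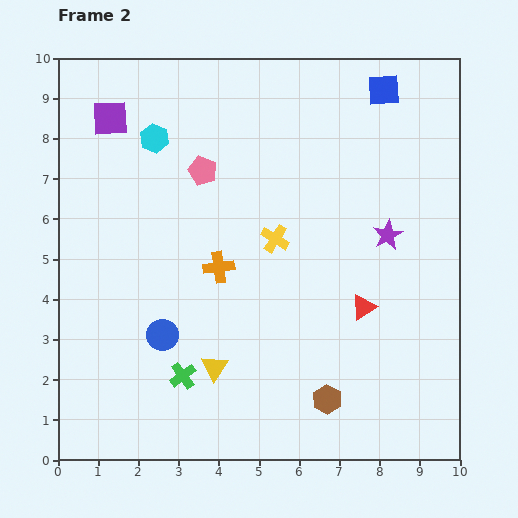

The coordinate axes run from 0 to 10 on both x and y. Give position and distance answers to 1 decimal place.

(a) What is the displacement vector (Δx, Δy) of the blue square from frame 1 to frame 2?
(1.3, 2.8)

The blue square was at (6.8, 6.4) in frame 1 and (8.1, 9.2) in frame 2.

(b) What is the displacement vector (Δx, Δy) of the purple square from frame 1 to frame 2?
(0.6, 0.9)

The purple square was at (0.7, 7.6) in frame 1 and (1.3, 8.5) in frame 2.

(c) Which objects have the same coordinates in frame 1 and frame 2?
the yellow triangle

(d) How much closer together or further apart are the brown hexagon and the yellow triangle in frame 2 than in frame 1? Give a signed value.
+1.0

Distance in frame 1: 1.9. Distance in frame 2: 2.9.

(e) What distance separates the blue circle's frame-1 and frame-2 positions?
1.7

The blue circle moved from (0.9, 3.5) to (2.6, 3.1), a distance of √(1.7² + 0.4²) ≈ 1.7.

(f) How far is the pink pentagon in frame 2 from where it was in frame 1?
1.5

The pink pentagon moved from (2.4, 8.1) to (3.6, 7.2), a distance of √(1.2² + 0.9²) ≈ 1.5.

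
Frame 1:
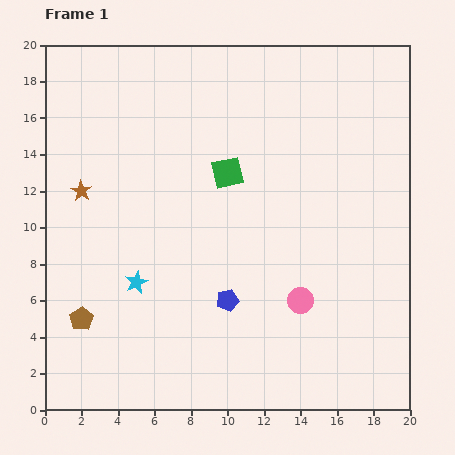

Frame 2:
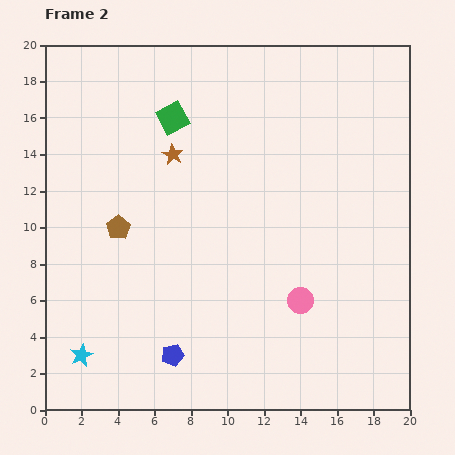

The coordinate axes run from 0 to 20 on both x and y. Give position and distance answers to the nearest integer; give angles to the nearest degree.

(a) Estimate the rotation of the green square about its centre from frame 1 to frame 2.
16° counter-clockwise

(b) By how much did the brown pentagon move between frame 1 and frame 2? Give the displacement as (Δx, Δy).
(2, 5)

The brown pentagon was at (2, 5) in frame 1 and (4, 10) in frame 2.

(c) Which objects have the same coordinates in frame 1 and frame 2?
the pink circle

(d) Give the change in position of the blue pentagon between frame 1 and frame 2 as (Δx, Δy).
(-3, -3)

The blue pentagon was at (10, 6) in frame 1 and (7, 3) in frame 2.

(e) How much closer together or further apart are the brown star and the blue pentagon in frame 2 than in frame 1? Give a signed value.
+1

Distance in frame 1: 10. Distance in frame 2: 11.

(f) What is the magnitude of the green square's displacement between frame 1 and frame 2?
4

The green square moved from (10, 13) to (7, 16), a distance of √(3² + 3²) ≈ 4.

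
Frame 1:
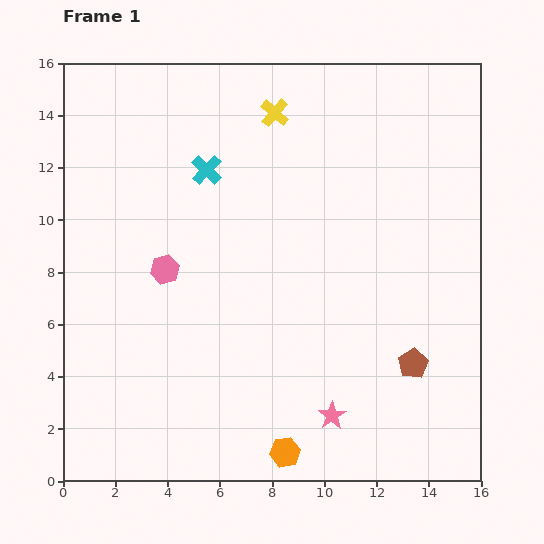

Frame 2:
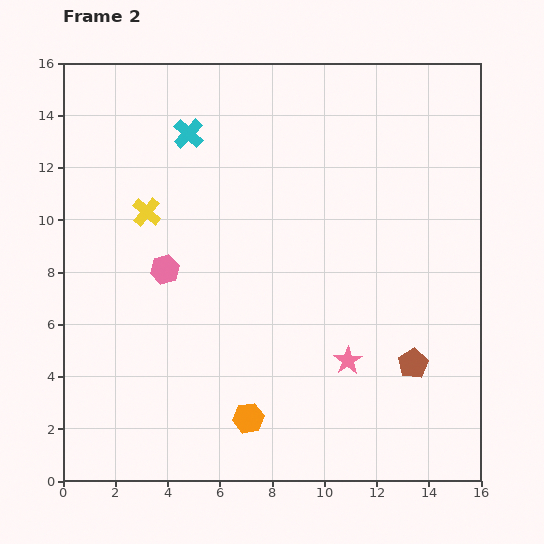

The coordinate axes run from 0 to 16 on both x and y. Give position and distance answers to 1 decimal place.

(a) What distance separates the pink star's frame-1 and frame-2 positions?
2.2

The pink star moved from (10.3, 2.5) to (10.9, 4.6), a distance of √(0.6² + 2.1²) ≈ 2.2.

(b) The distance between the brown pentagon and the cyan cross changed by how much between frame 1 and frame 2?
+1.5

Distance in frame 1: 10.8. Distance in frame 2: 12.3.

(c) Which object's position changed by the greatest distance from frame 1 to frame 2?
the yellow cross

(moved 6.2; next 2.2)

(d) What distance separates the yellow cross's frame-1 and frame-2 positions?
6.2

The yellow cross moved from (8.1, 14.1) to (3.2, 10.3), a distance of √(4.9² + 3.8²) ≈ 6.2.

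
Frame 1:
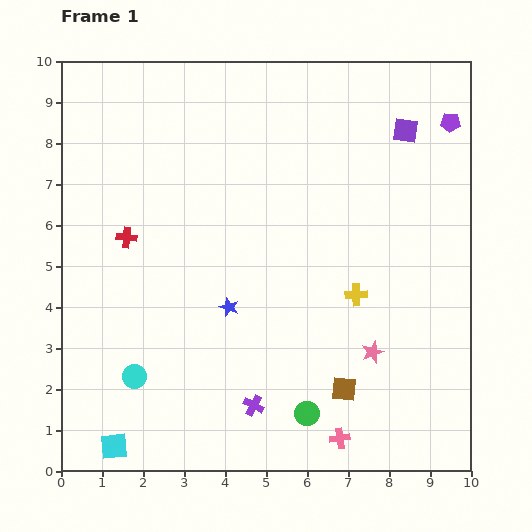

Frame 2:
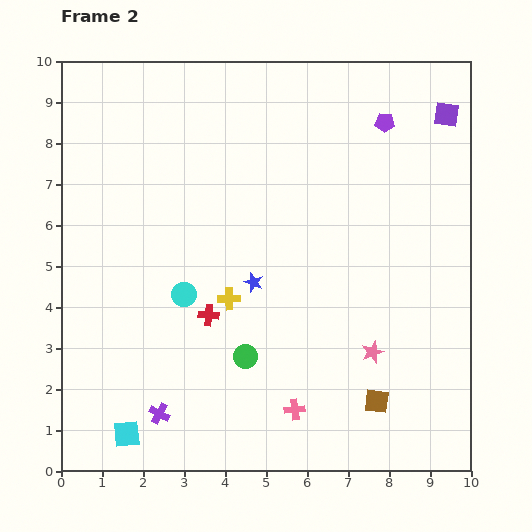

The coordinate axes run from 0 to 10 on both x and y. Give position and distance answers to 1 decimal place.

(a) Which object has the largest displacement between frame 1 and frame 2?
the yellow cross

(moved 3.1; next 2.8)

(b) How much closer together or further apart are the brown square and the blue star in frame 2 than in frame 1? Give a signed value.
+0.8

Distance in frame 1: 3.4. Distance in frame 2: 4.2.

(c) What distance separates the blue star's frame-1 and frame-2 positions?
0.8

The blue star moved from (4.1, 4.0) to (4.7, 4.6), a distance of √(0.6² + 0.6²) ≈ 0.8.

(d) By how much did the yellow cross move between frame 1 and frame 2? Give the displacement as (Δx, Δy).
(-3.1, -0.1)

The yellow cross was at (7.2, 4.3) in frame 1 and (4.1, 4.2) in frame 2.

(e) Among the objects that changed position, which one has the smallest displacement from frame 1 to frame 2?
the cyan square

(moved 0.4)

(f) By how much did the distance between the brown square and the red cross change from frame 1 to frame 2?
-1.9

Distance in frame 1: 6.5. Distance in frame 2: 4.6.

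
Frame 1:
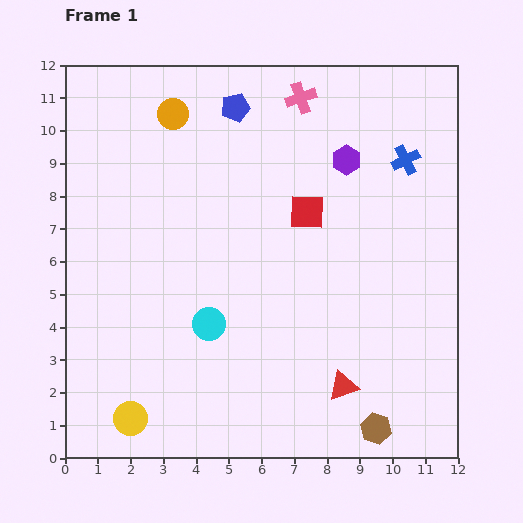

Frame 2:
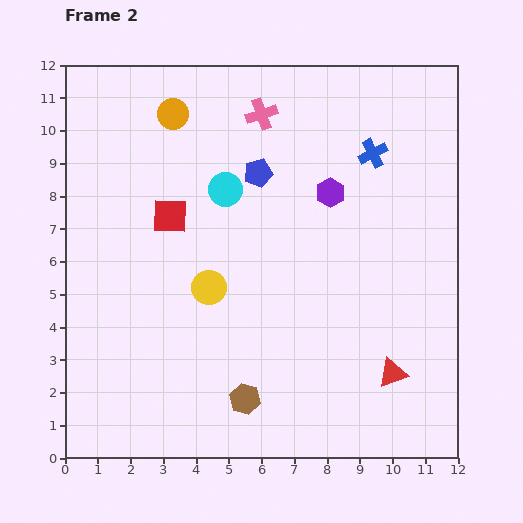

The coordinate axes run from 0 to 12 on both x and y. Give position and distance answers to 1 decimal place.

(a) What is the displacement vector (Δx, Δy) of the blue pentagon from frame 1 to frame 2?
(0.7, -2.0)

The blue pentagon was at (5.2, 10.7) in frame 1 and (5.9, 8.7) in frame 2.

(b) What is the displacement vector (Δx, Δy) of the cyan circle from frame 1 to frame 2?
(0.5, 4.1)

The cyan circle was at (4.4, 4.1) in frame 1 and (4.9, 8.2) in frame 2.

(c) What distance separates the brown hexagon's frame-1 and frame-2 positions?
4.1

The brown hexagon moved from (9.5, 0.9) to (5.5, 1.8), a distance of √(4.0² + 0.9²) ≈ 4.1.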